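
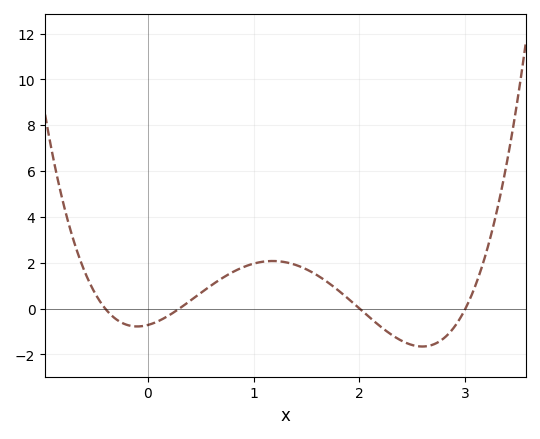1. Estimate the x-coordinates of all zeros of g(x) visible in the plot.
-0.4, 0.3, 2, 3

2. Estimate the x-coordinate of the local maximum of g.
1.2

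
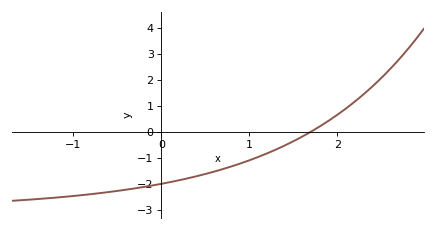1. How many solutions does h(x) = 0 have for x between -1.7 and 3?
1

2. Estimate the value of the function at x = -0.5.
-2.28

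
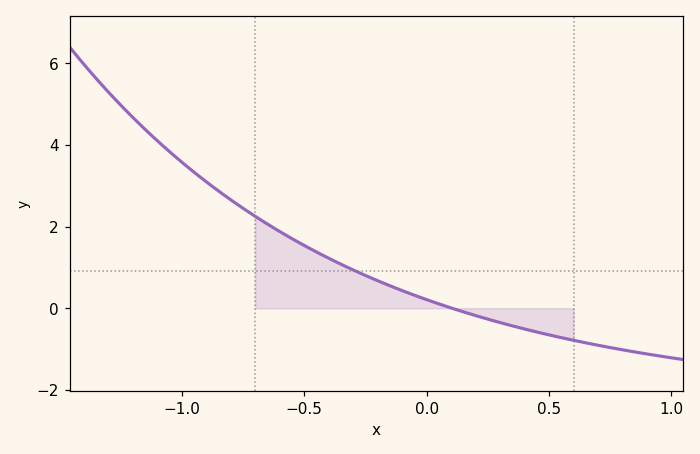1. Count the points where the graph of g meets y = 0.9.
1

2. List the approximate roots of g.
0.1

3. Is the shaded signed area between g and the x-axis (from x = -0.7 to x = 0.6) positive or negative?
positive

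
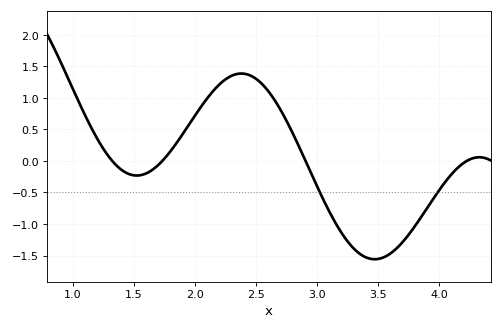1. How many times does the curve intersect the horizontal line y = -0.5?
2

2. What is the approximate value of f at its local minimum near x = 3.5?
-1.55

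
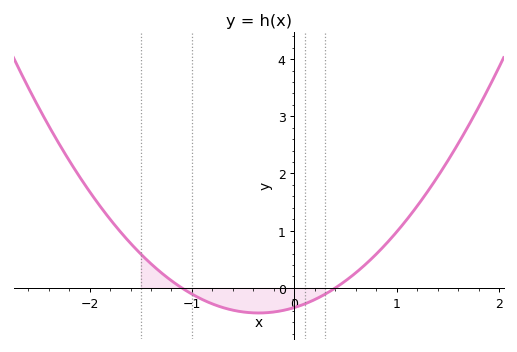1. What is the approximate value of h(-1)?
-0.1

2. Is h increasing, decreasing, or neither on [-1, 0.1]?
neither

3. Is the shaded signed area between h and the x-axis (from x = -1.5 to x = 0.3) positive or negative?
negative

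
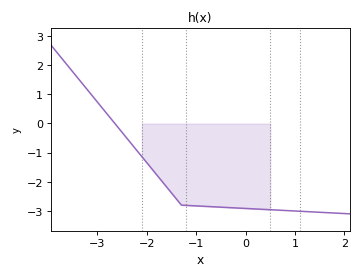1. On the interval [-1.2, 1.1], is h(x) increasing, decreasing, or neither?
decreasing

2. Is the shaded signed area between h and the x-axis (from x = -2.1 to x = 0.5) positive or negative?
negative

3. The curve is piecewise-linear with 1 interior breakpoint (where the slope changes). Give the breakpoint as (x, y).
(-1.3, -2.8)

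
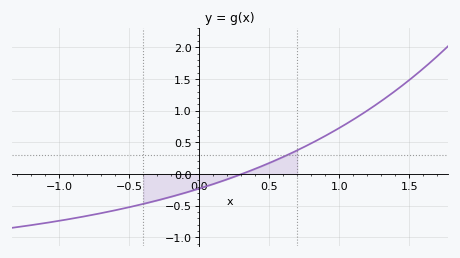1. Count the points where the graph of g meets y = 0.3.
1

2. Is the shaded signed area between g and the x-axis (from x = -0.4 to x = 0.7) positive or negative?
negative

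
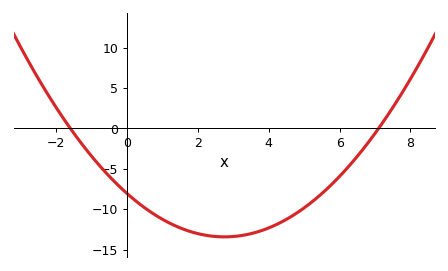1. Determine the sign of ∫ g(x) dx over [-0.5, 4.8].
negative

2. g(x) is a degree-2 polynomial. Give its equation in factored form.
y = 0.71(x + 1.6)(x - 7.1)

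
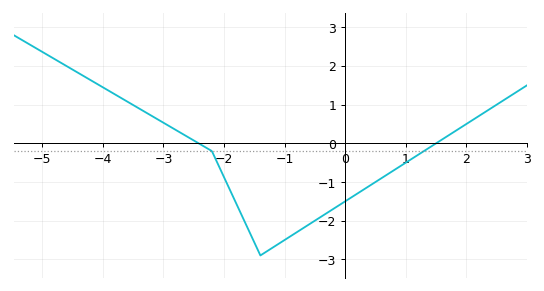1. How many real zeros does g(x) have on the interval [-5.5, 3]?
2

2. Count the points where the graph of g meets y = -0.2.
2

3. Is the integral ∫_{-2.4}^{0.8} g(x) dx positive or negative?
negative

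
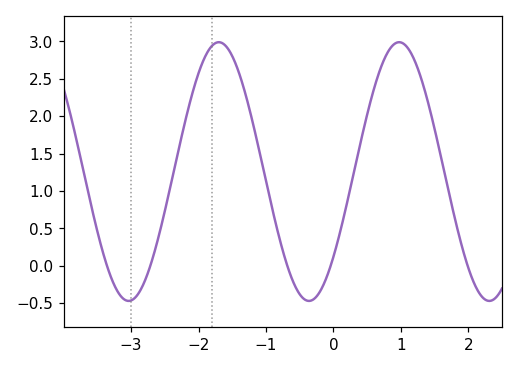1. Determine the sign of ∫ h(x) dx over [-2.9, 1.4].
positive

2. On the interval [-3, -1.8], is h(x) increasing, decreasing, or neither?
increasing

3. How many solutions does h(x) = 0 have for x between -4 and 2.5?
5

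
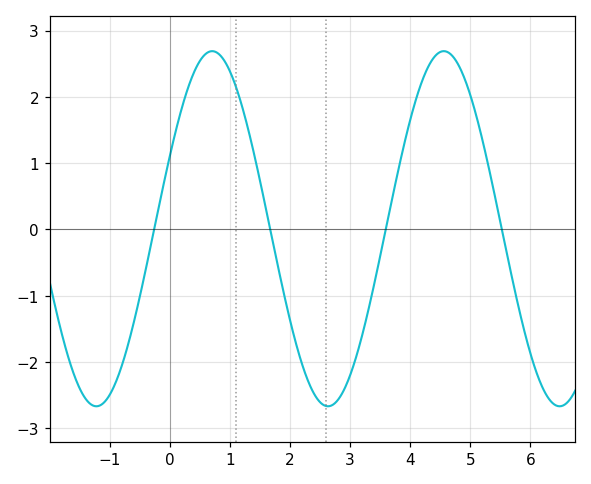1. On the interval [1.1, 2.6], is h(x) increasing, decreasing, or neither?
decreasing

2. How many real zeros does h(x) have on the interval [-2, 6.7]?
4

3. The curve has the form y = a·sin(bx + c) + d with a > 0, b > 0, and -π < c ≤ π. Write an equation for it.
y = 2.68sin(1.6x + 0.42) + 0.01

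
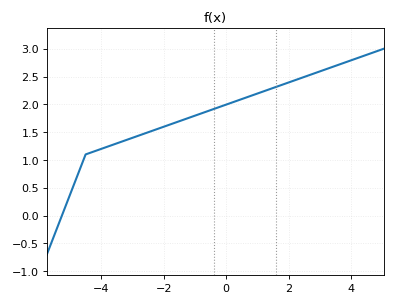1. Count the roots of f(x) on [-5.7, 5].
1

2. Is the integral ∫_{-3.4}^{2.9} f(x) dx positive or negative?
positive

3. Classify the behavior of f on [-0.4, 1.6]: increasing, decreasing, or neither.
increasing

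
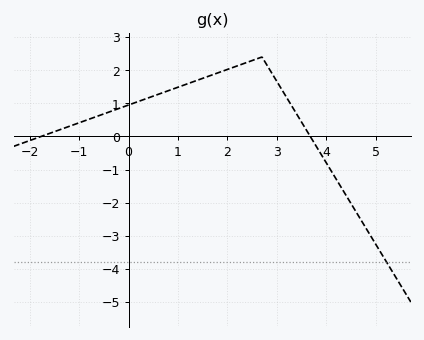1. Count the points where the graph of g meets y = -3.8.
1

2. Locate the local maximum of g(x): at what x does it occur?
2.8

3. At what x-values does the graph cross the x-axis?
-1.8, 3.6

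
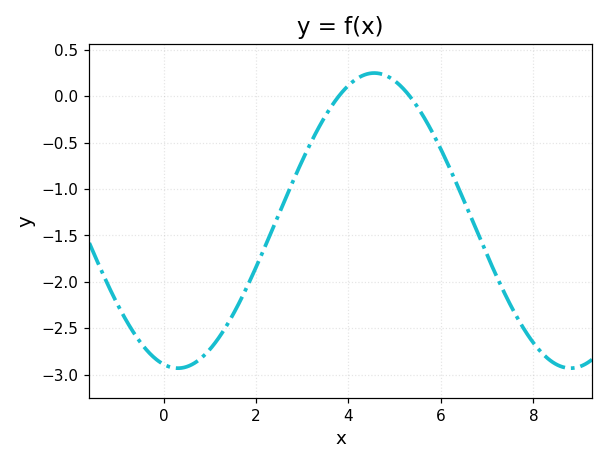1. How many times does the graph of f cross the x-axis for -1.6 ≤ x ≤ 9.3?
2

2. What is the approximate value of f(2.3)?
-1.5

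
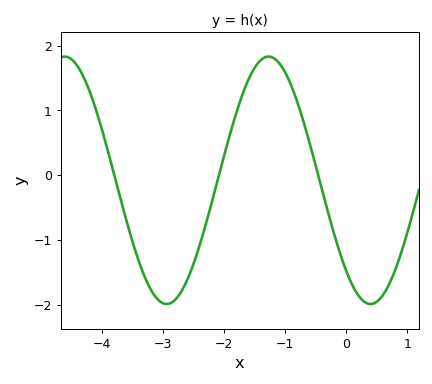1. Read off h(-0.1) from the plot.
-1.21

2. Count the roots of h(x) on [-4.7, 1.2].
3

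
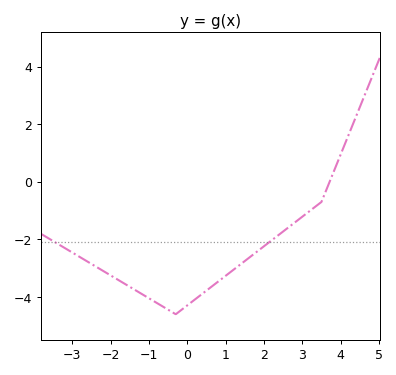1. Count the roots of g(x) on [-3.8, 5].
1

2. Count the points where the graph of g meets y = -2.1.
2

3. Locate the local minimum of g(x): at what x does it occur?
-0.3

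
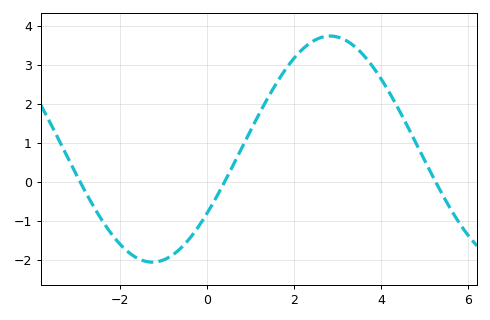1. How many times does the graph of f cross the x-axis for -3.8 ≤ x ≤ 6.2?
3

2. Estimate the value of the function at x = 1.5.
2.34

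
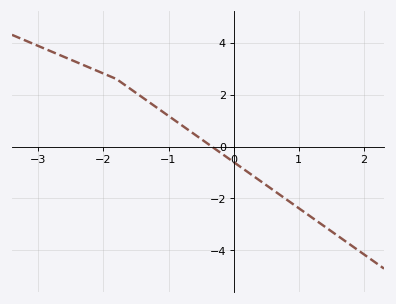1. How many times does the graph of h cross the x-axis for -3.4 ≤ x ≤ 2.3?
1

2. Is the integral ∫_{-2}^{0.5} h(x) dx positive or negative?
positive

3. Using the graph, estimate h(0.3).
-1.13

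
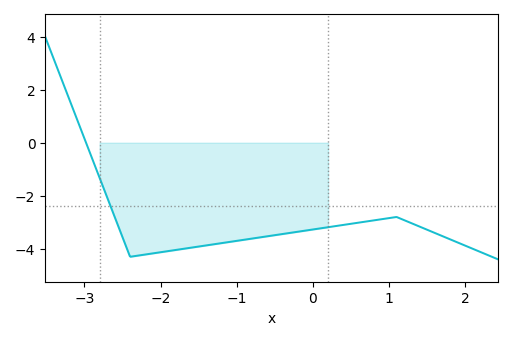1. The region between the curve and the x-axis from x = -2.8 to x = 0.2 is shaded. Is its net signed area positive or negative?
negative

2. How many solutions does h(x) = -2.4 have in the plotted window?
1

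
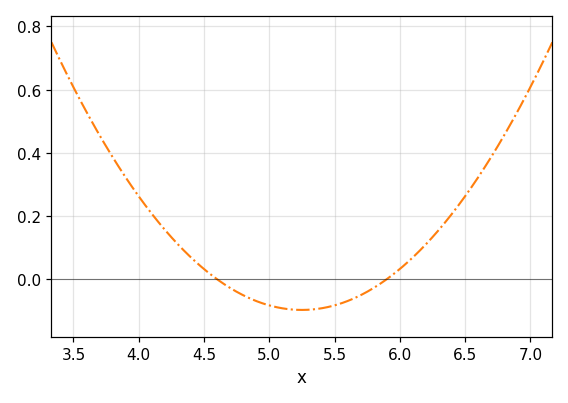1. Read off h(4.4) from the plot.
0.06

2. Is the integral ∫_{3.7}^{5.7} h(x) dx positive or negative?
positive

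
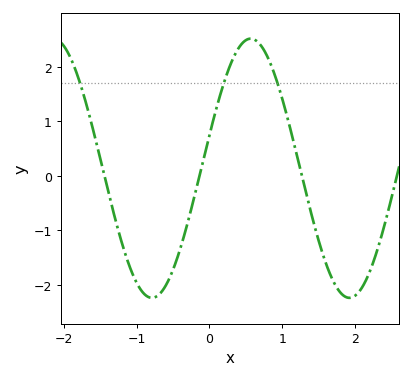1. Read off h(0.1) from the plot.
1.27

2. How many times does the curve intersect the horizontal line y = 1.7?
3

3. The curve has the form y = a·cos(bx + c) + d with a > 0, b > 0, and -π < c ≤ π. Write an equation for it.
y = 2.38cos(2.32x - 1.31) + 0.14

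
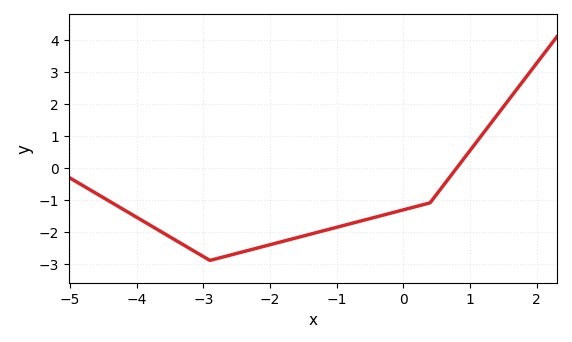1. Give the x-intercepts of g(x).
0.8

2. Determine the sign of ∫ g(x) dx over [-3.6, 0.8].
negative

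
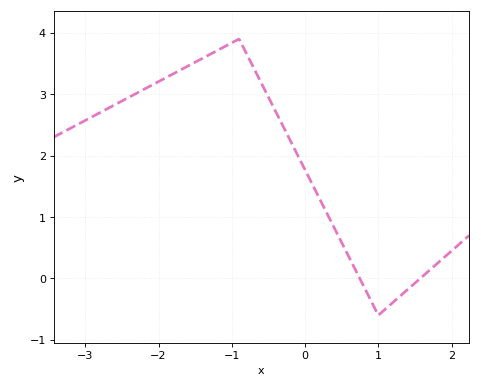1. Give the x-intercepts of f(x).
0.747, 1.57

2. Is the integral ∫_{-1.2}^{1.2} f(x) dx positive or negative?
positive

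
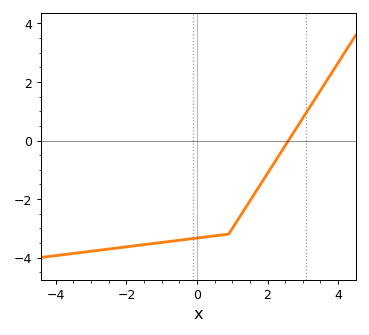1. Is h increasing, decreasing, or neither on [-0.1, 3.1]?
increasing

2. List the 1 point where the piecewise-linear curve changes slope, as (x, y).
(0.9, -3.2)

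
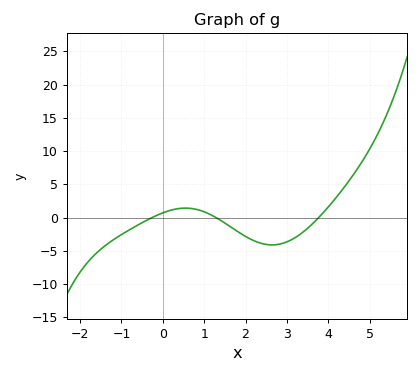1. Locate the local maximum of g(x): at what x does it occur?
0.6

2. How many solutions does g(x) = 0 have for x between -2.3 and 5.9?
3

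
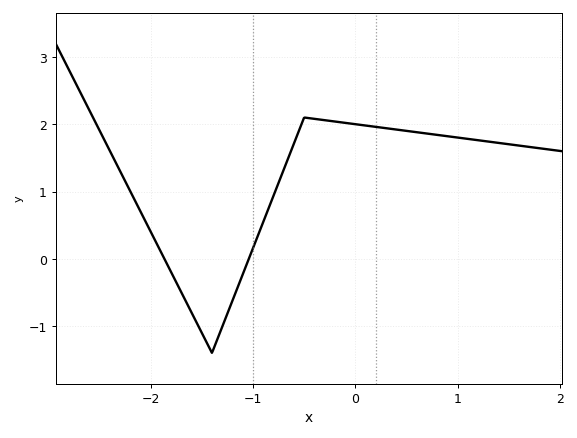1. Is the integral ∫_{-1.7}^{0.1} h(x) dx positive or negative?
positive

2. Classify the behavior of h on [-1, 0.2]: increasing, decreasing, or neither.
neither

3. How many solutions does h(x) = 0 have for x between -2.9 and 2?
2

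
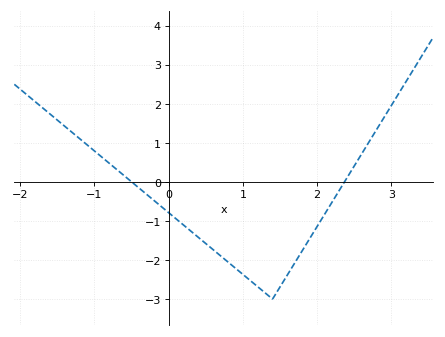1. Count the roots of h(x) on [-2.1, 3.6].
2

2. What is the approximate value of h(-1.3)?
1.3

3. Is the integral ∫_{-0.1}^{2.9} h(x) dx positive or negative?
negative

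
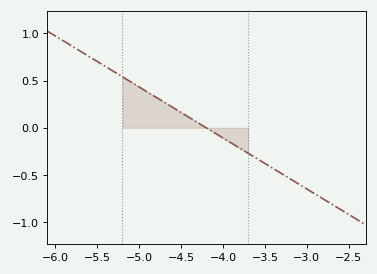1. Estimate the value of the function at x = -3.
-0.65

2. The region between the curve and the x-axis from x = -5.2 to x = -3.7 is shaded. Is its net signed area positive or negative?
positive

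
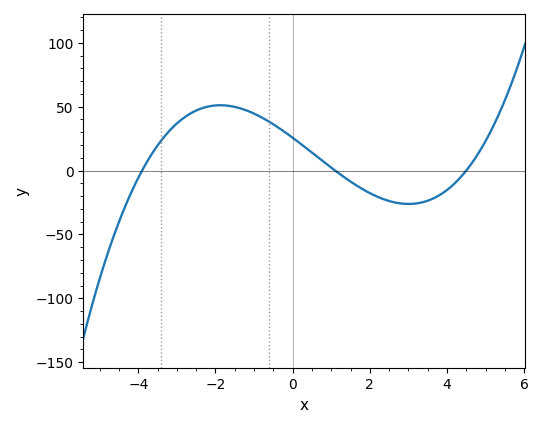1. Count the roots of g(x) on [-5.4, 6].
3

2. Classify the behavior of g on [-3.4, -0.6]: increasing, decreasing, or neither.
neither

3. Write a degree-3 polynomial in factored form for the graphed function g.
y = 1.33(x + 3.9)(x - 1.1)(x - 4.5)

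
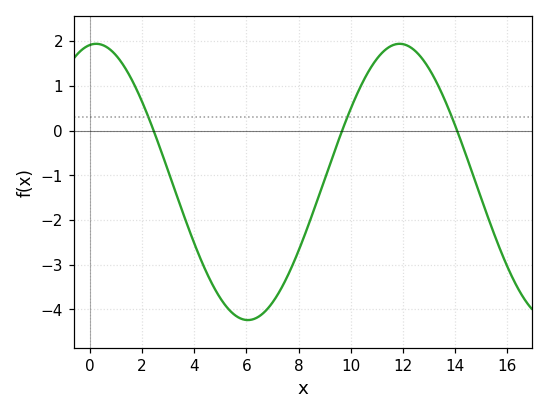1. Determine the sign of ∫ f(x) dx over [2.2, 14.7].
negative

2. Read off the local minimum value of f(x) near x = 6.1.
-4.2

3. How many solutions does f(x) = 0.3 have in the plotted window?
3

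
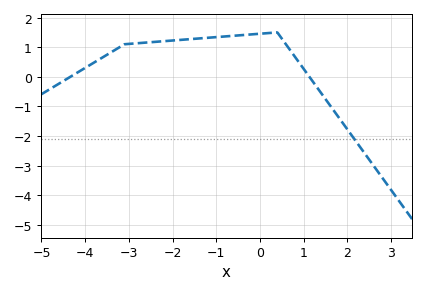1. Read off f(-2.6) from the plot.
1.2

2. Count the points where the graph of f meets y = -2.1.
1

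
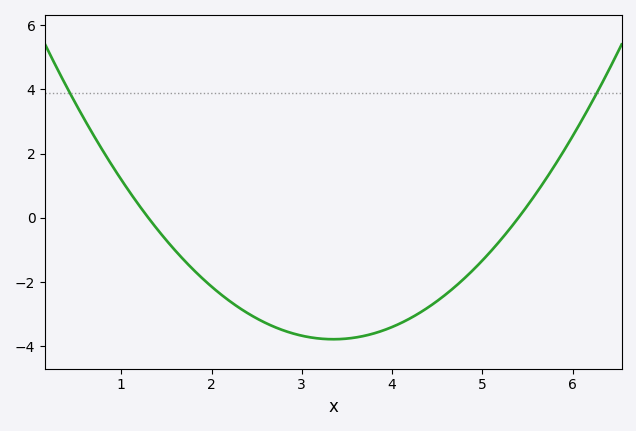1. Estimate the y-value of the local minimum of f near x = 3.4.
-3.8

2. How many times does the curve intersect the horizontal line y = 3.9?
2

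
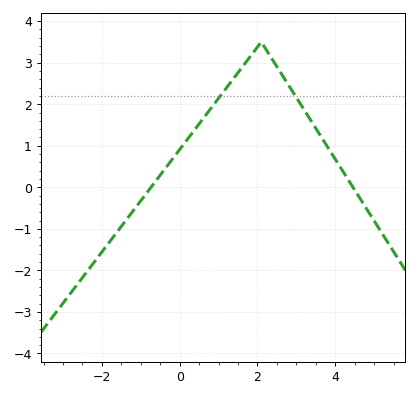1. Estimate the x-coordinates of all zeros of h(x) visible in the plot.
-0.8, 4.4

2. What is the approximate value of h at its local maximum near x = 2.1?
3.5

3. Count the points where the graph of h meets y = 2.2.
2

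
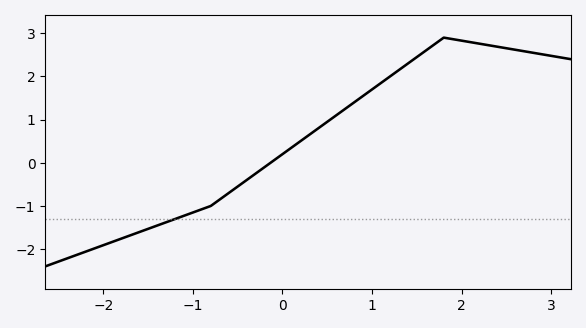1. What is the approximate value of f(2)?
2.8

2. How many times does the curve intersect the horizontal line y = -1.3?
1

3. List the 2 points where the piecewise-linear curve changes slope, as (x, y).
(-0.8, -1); (1.8, 2.9)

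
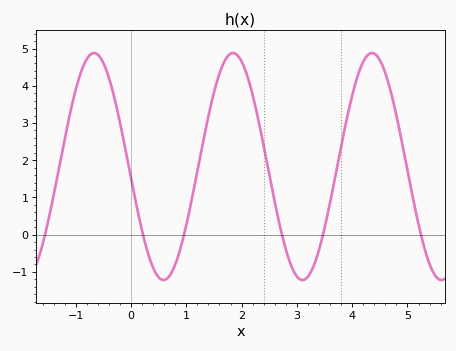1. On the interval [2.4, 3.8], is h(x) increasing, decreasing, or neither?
neither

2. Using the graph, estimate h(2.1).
4.28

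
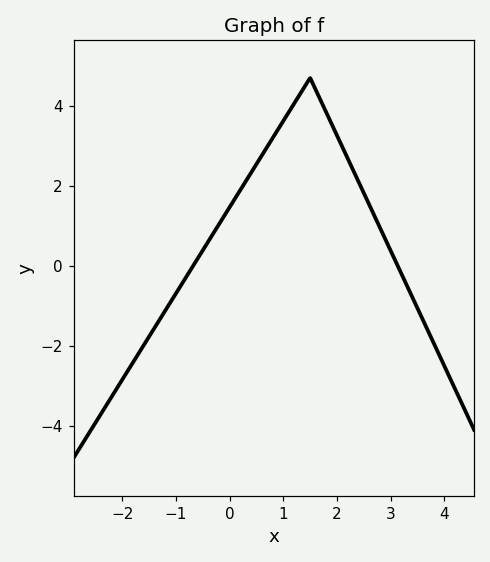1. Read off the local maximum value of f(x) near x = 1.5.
4.6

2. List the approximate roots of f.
-0.7, 3.1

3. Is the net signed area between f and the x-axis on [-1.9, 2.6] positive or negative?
positive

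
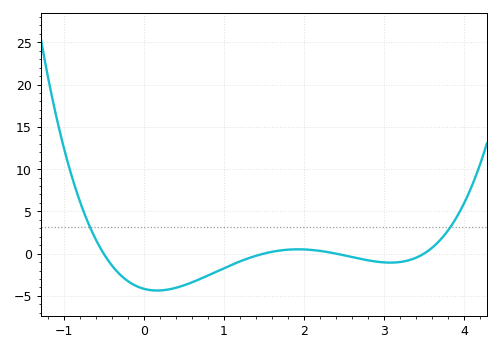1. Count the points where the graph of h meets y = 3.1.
2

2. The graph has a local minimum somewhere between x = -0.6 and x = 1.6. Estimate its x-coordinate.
0.168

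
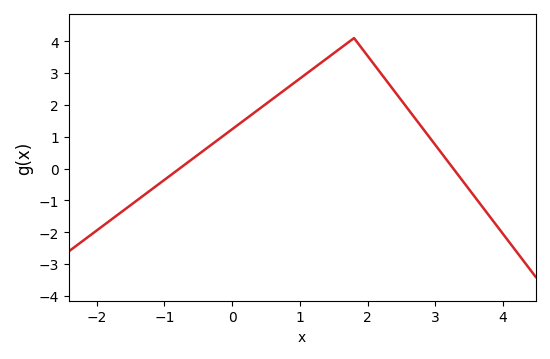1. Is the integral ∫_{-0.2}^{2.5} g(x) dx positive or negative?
positive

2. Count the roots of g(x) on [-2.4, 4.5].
2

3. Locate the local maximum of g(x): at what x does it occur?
1.8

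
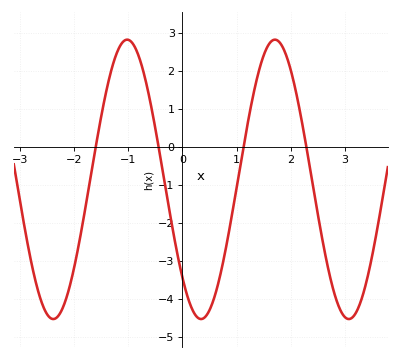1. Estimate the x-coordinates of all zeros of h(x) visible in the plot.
-1.6, -0.441, 1.13, 2.29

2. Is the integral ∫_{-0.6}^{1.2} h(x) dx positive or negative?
negative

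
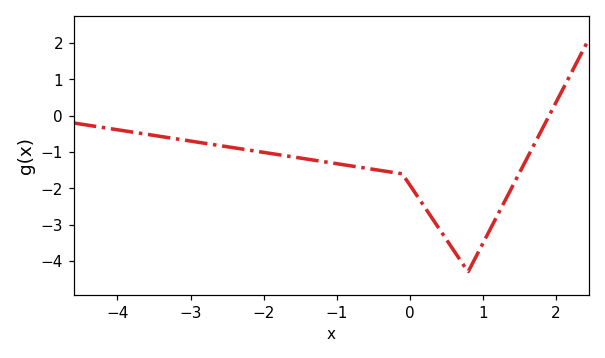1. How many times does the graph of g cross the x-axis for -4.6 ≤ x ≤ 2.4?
1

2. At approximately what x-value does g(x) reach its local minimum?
0.8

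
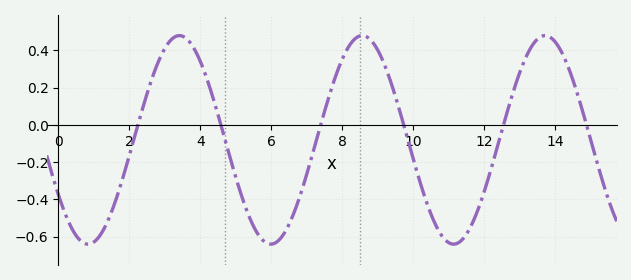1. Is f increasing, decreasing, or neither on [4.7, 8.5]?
neither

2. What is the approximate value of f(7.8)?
0.256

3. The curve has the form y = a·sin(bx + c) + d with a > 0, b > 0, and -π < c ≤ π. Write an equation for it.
y = 0.56sin(1.22x - 2.59) - 0.08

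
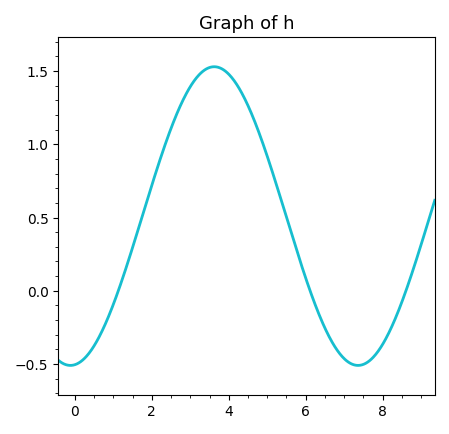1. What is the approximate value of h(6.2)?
-0.062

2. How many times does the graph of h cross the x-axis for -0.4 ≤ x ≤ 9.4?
3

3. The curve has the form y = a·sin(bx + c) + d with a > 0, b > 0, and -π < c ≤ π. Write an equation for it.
y = 1.02sin(0.84x - 1.47) + 0.51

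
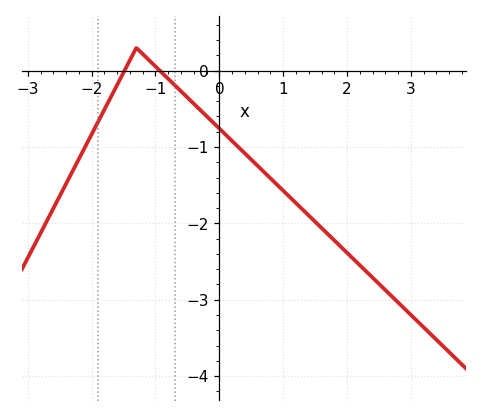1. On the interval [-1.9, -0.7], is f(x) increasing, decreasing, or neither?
neither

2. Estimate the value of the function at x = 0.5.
-1.2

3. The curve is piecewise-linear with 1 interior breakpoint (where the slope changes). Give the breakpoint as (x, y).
(-1.3, 0.3)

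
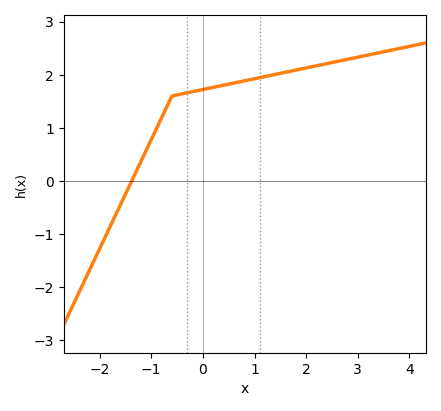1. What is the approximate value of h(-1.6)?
-0.453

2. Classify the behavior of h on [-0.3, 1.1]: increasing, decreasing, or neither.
increasing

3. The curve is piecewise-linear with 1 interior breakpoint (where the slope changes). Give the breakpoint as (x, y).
(-0.6, 1.6)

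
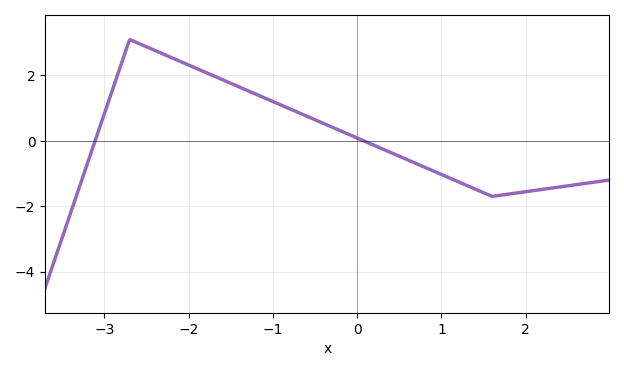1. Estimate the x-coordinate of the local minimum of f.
1.6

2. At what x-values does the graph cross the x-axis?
-3.11, 0.077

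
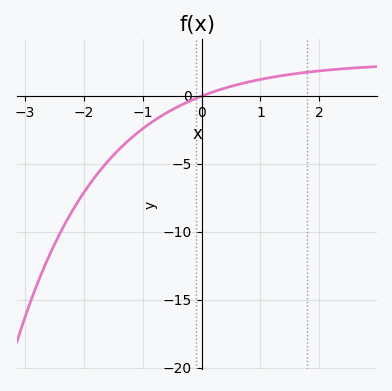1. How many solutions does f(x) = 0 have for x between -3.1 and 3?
1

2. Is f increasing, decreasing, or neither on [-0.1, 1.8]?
increasing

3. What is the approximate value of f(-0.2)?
-0.4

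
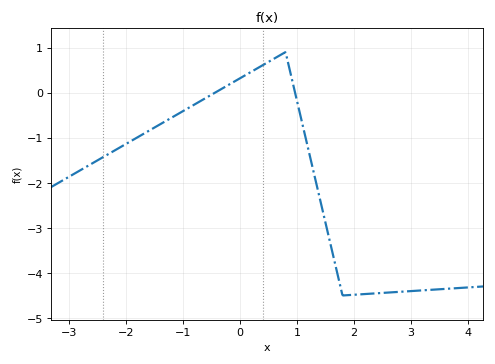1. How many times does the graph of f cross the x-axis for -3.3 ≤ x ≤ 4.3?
2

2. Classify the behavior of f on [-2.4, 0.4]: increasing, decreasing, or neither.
increasing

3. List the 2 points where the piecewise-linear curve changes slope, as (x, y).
(0.8, 0.9); (1.8, -4.5)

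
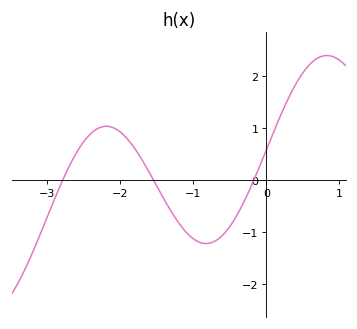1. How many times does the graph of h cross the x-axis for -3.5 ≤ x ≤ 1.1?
3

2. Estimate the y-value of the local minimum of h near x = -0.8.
-1.2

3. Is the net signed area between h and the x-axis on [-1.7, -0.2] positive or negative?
negative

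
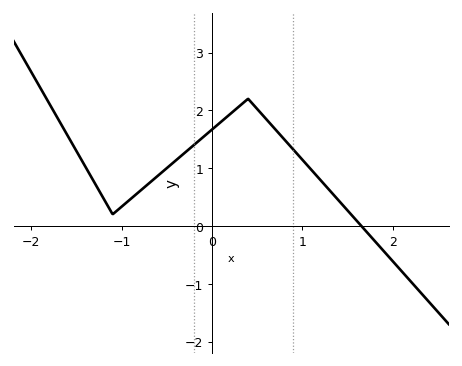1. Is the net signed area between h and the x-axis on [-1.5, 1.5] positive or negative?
positive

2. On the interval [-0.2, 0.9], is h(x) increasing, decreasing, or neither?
neither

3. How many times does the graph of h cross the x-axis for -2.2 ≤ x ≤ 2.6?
1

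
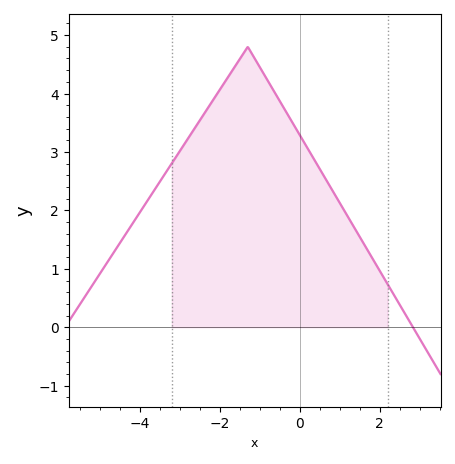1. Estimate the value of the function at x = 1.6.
1.43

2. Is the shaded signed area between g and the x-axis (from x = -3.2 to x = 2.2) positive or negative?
positive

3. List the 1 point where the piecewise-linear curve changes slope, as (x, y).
(-1.3, 4.8)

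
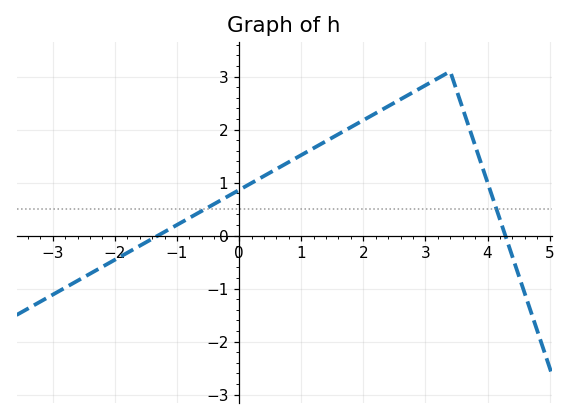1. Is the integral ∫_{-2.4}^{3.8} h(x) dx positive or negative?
positive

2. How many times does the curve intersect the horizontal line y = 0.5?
2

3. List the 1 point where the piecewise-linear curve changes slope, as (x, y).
(3.4, 3.1)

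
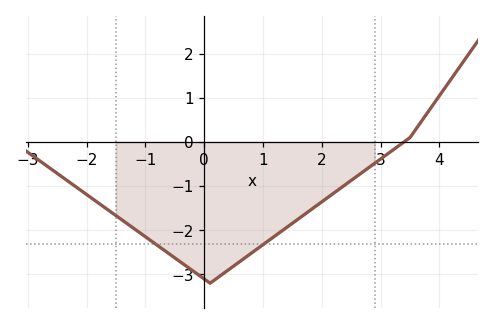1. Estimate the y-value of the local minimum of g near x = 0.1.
-3.2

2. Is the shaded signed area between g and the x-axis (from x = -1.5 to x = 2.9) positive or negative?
negative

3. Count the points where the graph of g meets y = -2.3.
2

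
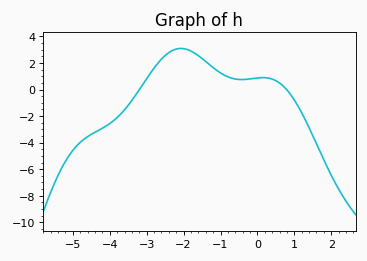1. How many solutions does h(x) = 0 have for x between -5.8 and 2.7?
2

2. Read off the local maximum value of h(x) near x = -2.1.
3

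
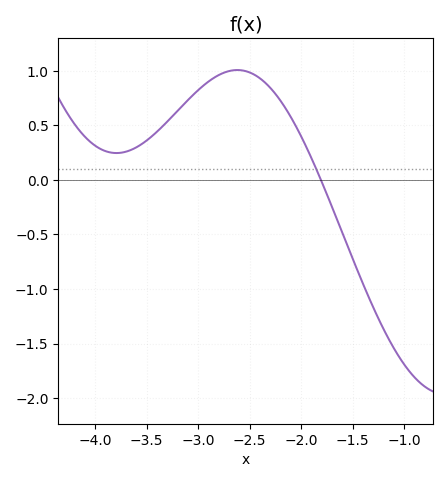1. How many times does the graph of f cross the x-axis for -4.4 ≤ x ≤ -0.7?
1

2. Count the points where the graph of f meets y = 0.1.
1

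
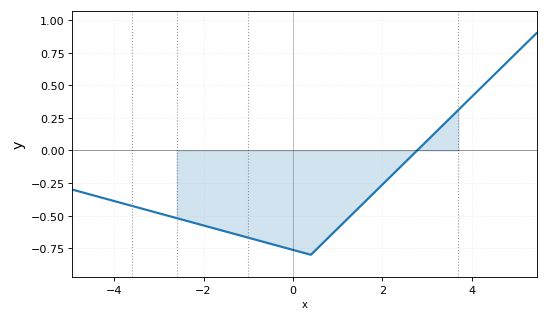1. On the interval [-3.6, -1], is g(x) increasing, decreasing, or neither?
decreasing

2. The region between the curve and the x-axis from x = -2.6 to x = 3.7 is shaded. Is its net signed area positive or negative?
negative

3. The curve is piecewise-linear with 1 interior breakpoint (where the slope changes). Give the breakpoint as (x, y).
(0.4, -0.8)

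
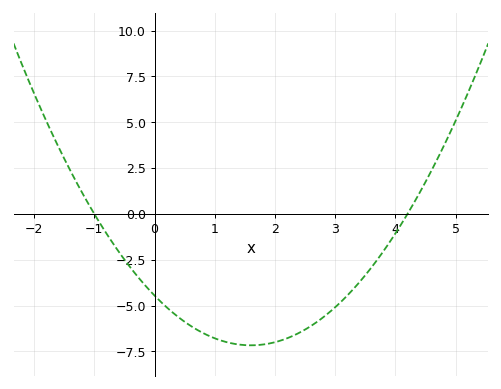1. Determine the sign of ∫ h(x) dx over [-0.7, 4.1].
negative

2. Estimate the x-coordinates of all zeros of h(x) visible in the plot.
-1, 4.2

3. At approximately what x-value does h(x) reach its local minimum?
1.6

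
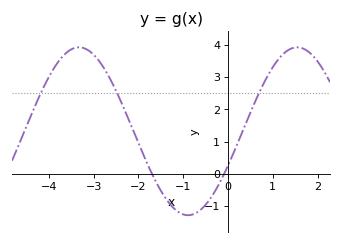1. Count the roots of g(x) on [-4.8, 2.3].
2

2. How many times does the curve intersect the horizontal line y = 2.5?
3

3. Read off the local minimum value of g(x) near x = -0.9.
-1.3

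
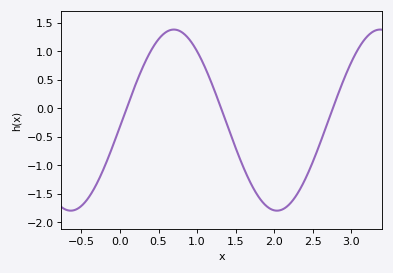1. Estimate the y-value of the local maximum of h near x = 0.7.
1.4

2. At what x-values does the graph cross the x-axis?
0.1, 1.3, 2.8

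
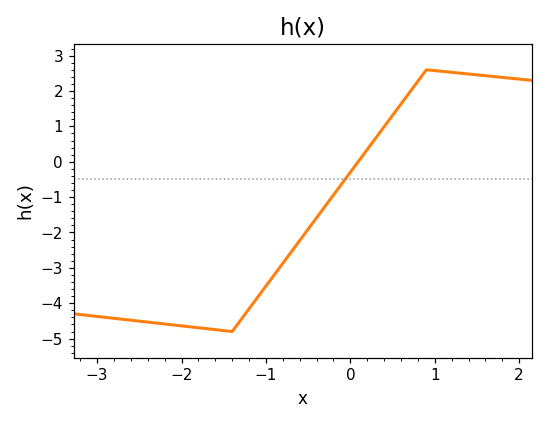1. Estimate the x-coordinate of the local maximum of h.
0.9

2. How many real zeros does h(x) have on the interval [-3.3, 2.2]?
1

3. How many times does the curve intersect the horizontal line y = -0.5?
1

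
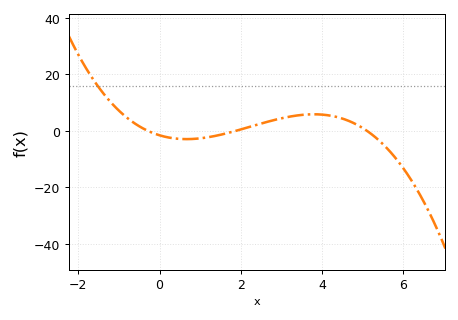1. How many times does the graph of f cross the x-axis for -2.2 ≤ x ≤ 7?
3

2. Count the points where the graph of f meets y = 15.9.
1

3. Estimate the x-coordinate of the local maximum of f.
3.8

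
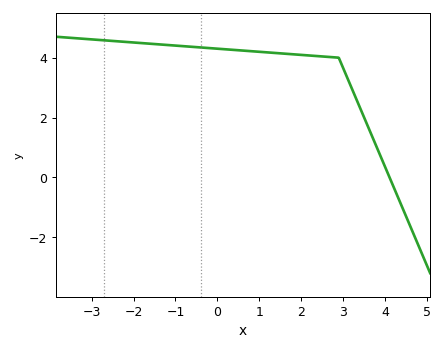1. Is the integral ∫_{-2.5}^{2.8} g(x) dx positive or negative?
positive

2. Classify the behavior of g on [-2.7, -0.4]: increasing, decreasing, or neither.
decreasing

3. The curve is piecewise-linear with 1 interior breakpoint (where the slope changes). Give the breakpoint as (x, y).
(2.9, 4)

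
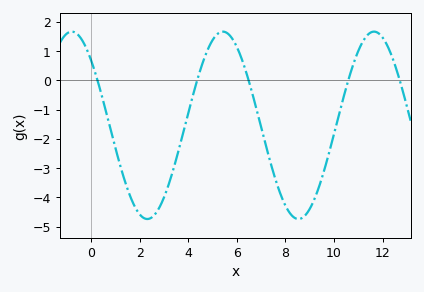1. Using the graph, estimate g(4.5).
0.352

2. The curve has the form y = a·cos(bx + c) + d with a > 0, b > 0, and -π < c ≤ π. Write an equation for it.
y = 3.2cos(1.01x + 0.8) - 1.54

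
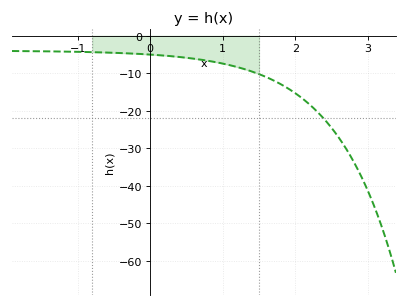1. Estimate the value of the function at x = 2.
-15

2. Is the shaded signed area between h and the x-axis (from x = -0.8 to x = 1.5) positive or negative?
negative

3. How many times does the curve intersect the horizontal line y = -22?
1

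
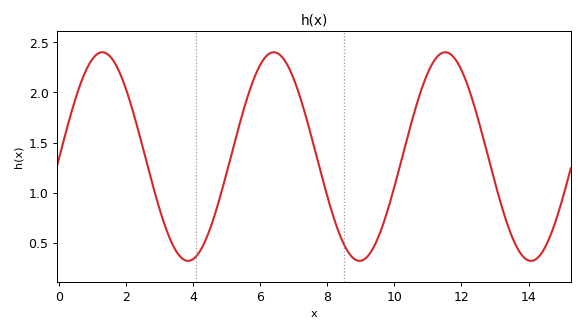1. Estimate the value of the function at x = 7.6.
1.45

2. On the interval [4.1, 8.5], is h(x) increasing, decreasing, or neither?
neither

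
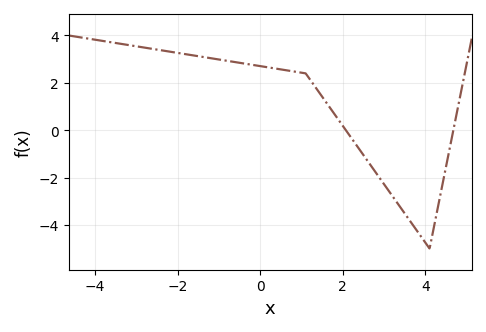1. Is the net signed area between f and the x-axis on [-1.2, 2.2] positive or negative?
positive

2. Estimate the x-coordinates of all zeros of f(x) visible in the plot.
2, 4.6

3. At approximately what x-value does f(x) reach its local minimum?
4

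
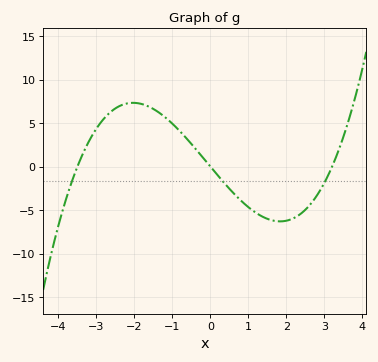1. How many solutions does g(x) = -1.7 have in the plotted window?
3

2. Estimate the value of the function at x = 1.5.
-5.99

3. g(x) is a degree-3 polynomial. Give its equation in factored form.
y = 0.47(x + 3.5)(x - 0)(x - 3.2)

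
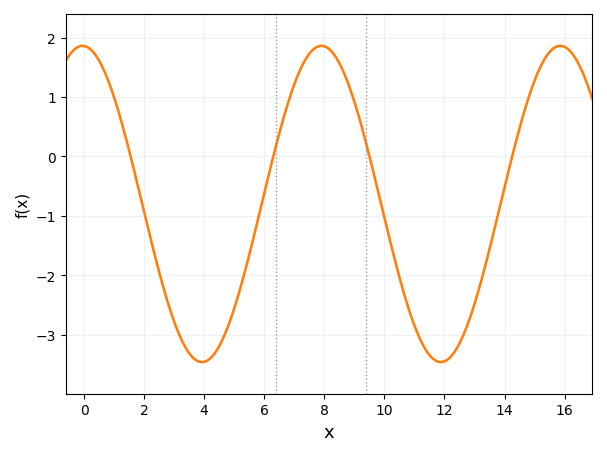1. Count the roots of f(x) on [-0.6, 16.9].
4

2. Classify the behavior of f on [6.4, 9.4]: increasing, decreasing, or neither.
neither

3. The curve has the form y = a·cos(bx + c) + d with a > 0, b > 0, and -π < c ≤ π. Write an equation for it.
y = 2.66cos(0.79x + 0.04) - 0.8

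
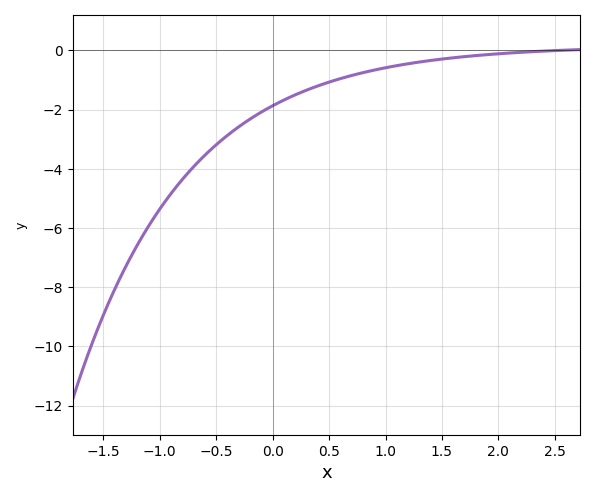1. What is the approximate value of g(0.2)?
-1.6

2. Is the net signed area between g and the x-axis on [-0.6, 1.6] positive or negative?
negative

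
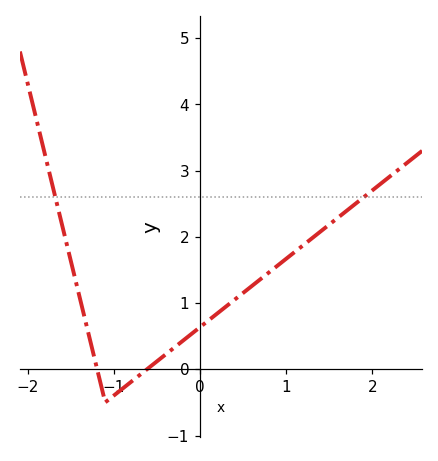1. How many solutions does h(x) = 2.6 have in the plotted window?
2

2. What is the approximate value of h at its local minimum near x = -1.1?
-0.499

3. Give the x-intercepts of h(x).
-1.19, -0.616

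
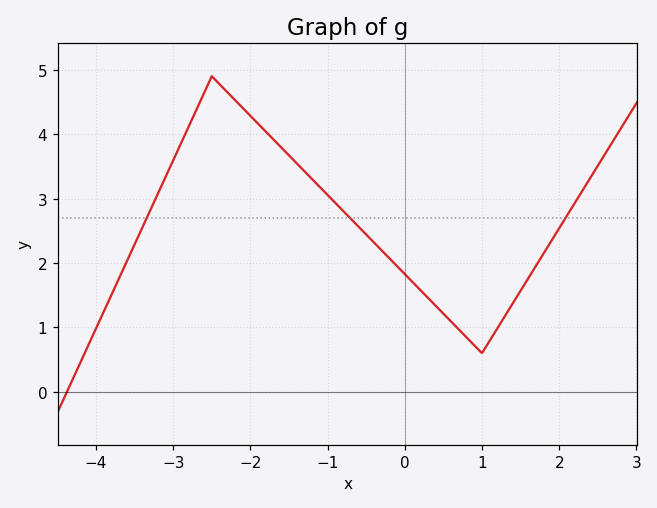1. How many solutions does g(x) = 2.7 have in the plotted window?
3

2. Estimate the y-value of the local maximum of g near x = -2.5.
4.9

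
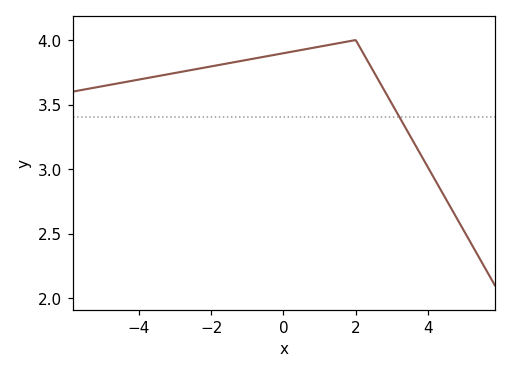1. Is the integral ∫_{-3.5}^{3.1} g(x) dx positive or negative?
positive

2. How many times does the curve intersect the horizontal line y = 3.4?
1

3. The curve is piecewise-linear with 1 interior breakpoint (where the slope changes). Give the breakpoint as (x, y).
(2, 4)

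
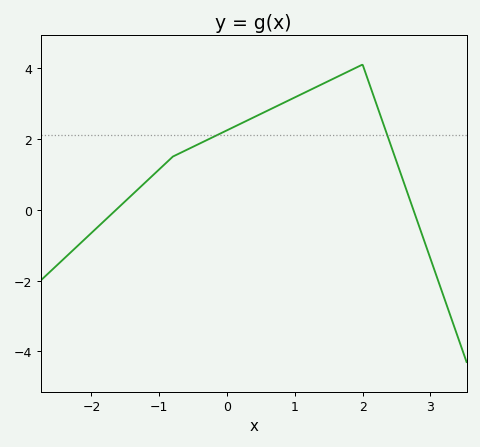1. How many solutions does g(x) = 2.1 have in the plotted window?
2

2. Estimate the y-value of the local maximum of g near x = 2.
4.1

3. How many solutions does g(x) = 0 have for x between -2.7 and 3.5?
2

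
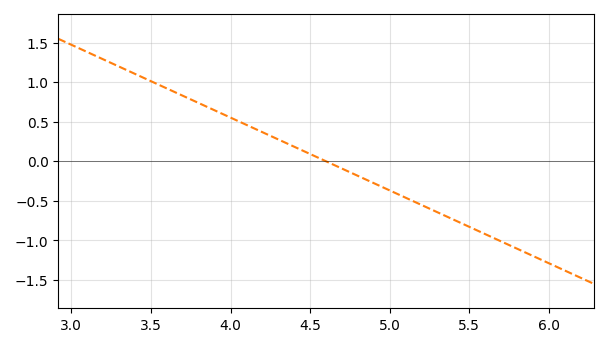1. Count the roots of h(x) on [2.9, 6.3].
1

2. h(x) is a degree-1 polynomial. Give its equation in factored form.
y = -0.92(x - 4.6)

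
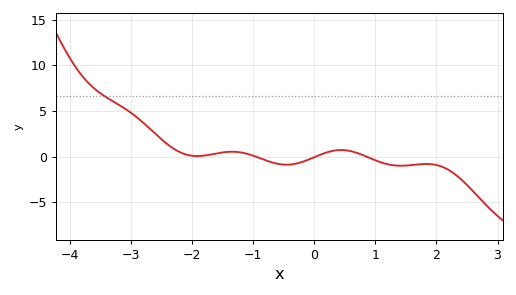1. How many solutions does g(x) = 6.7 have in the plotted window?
1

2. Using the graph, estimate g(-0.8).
-0.5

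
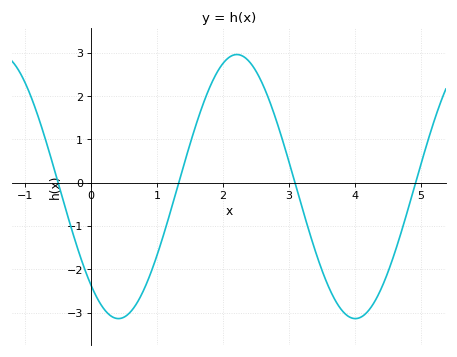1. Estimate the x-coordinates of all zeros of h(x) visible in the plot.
-0.497, 1.33, 3.09, 4.92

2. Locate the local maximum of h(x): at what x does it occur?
2.21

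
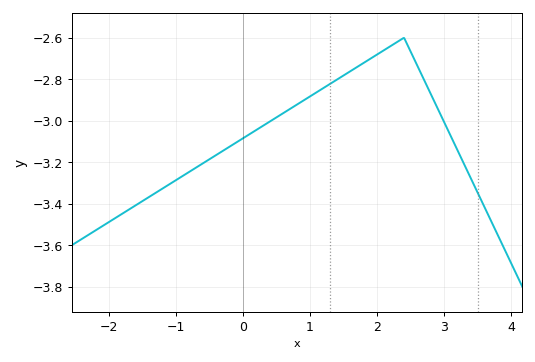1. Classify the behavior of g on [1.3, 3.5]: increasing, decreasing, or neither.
neither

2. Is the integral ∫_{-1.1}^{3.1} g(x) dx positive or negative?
negative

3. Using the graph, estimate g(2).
-2.68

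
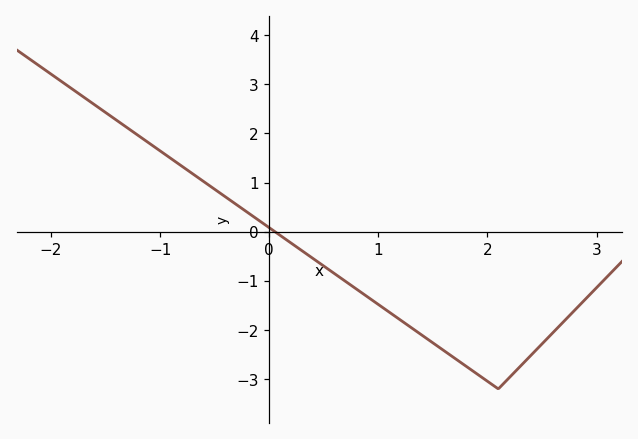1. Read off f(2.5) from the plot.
-2.28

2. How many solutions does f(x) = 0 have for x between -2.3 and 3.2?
1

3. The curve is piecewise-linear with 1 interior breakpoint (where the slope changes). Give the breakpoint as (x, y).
(2.1, -3.2)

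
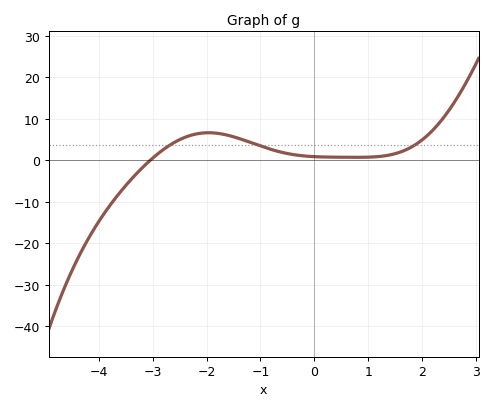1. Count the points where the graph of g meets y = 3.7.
3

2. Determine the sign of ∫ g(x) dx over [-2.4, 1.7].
positive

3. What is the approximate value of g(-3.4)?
-5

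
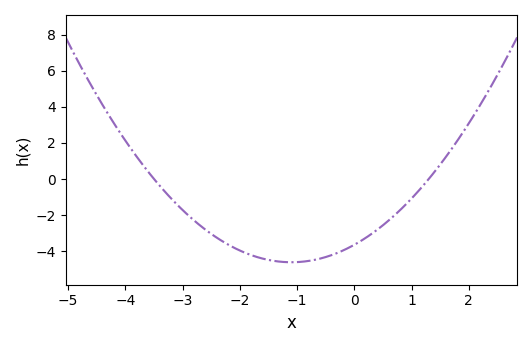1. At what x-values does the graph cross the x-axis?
-3.5, 1.3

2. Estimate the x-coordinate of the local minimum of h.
-1.1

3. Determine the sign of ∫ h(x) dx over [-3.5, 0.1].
negative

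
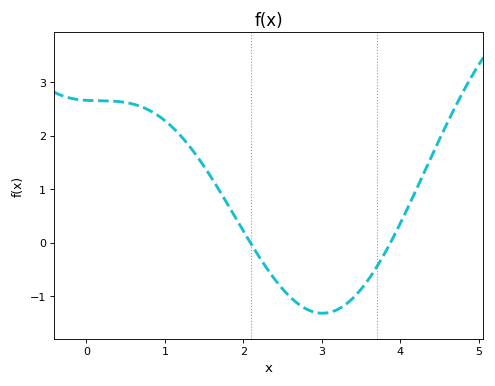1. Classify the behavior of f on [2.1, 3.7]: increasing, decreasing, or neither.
neither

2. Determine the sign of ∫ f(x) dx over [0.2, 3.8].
positive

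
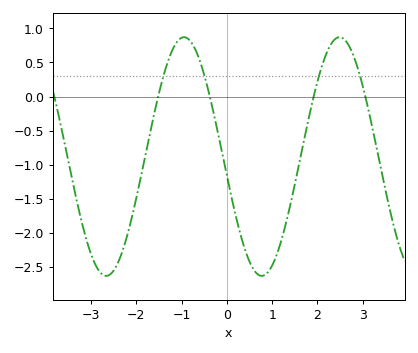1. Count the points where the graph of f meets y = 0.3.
4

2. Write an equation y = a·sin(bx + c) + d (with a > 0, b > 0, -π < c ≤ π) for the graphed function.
y = 1.75sin(1.83x - 2.98) - 0.88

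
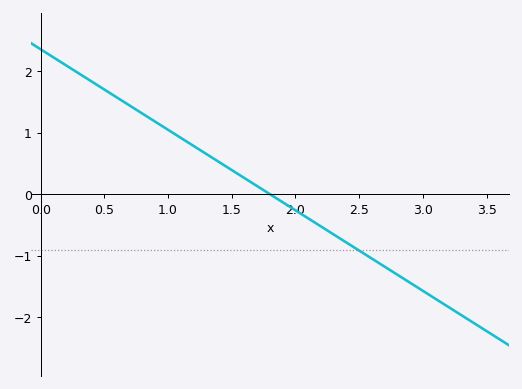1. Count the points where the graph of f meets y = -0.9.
1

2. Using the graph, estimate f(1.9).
-0.131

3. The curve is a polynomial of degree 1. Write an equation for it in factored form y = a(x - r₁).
y = -1.31(x - 1.8)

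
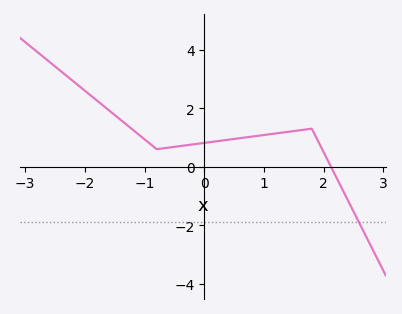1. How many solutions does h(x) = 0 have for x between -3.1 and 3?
1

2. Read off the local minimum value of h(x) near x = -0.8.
0.601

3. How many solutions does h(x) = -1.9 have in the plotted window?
1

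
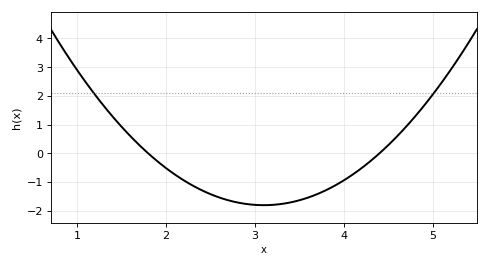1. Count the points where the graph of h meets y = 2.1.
2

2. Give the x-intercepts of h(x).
1.8, 4.4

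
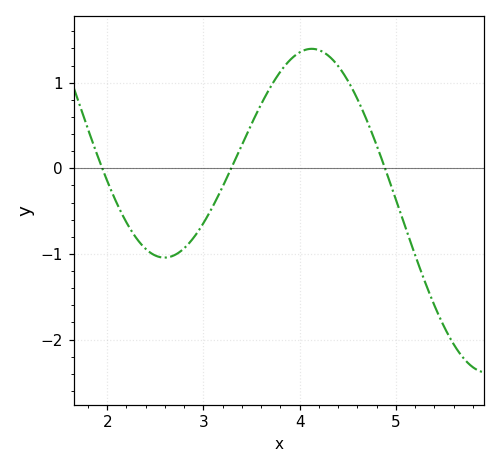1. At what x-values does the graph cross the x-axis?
1.9, 3.3, 4.9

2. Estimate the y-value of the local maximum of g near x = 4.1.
1.4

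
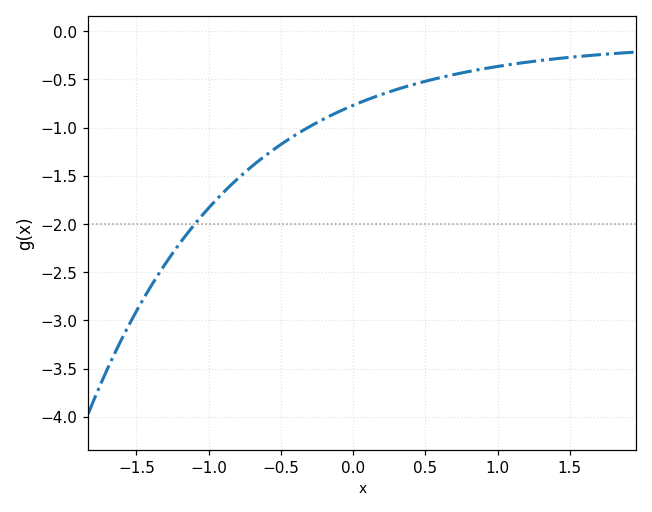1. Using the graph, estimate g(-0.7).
-1.4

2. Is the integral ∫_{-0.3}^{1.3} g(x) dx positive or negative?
negative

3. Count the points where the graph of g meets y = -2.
1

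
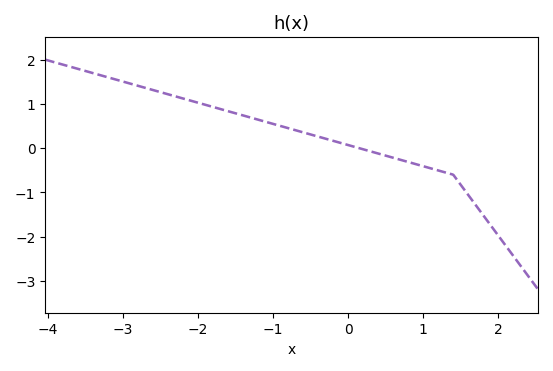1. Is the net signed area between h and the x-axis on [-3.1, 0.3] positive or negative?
positive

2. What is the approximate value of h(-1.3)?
0.692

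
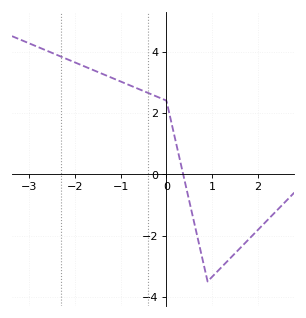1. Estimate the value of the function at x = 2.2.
-1.52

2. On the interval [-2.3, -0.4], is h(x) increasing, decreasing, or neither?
decreasing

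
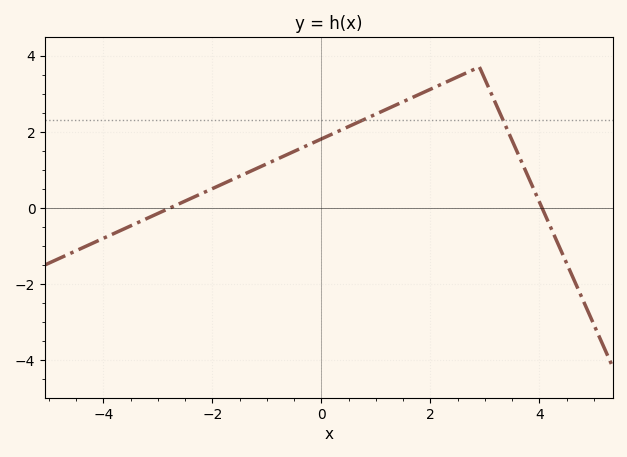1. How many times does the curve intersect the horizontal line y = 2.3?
2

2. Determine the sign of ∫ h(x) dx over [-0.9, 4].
positive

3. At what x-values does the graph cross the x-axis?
-2.8, 4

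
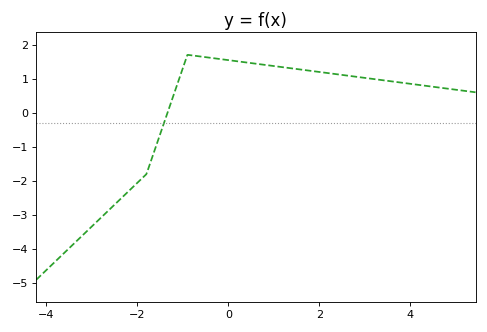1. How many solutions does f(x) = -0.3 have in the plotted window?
1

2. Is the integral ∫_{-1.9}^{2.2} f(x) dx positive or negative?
positive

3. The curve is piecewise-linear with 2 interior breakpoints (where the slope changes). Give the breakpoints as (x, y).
(-1.8, -1.8); (-0.9, 1.7)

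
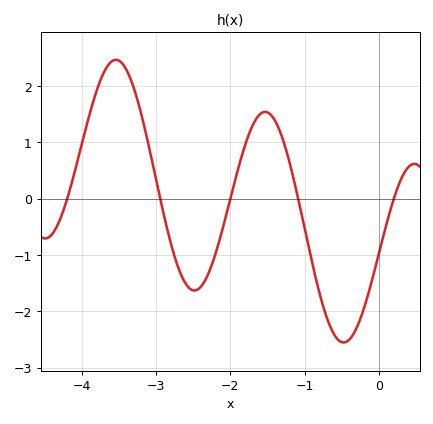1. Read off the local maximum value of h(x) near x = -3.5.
2.47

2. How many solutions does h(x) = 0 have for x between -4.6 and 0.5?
5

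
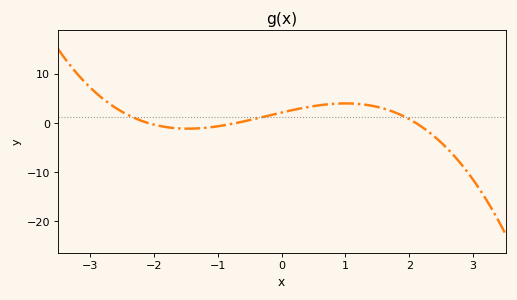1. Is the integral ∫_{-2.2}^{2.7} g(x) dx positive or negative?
positive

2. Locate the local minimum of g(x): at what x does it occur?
-1.5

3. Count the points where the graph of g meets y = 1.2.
3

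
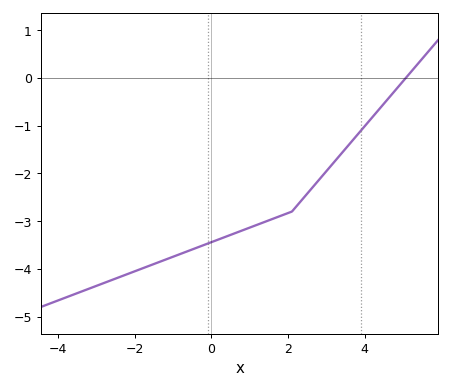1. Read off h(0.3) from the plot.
-3.35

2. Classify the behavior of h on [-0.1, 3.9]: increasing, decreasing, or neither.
increasing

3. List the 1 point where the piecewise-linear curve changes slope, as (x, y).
(2.1, -2.8)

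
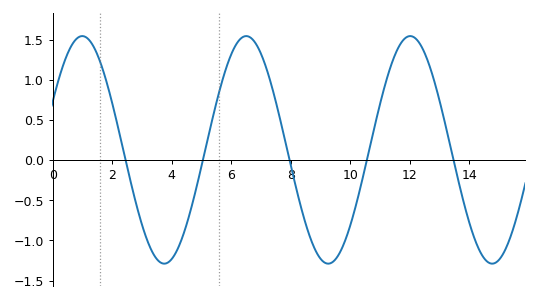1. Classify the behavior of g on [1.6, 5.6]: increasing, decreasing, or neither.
neither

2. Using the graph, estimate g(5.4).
0.567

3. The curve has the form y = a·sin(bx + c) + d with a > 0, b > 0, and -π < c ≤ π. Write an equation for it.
y = 1.42sin(1.14x + 0.44) + 0.13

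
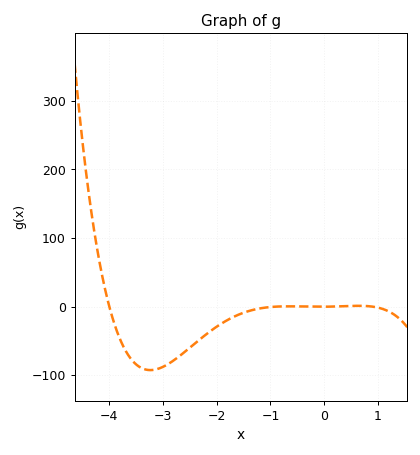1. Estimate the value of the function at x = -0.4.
0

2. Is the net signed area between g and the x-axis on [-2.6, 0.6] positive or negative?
negative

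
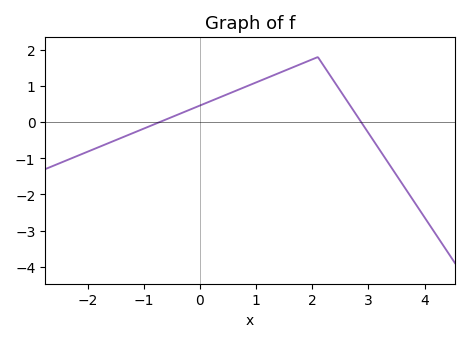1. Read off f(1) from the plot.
1.1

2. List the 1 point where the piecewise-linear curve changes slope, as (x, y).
(2.1, 1.8)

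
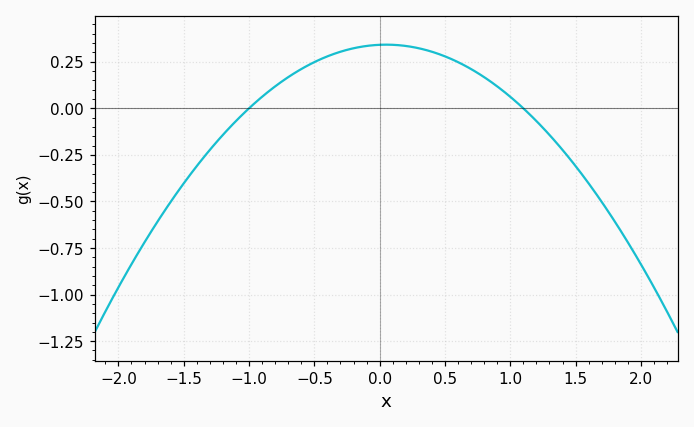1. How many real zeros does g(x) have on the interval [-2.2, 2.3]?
2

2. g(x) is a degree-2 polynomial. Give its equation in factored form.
y = -0.31(x + 1)(x - 1.1)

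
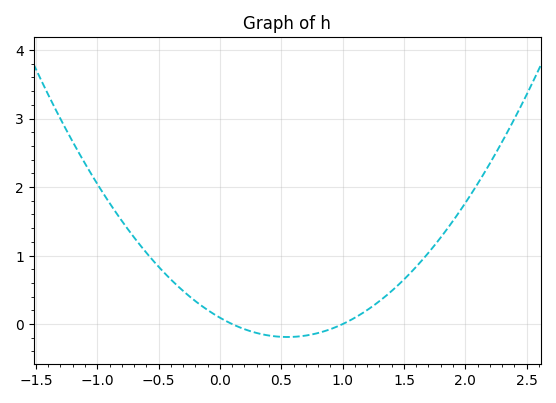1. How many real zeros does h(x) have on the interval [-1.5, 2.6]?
2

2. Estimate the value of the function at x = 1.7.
1.04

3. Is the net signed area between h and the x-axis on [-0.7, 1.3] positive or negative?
positive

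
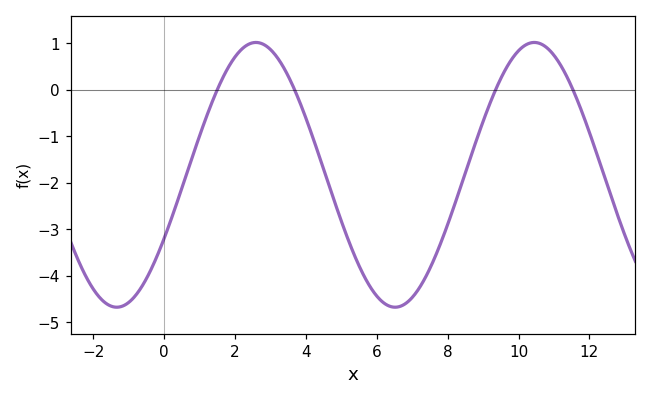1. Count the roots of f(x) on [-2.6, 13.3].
4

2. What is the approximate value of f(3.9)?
-0.4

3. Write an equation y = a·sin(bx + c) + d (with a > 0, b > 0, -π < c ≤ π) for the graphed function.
y = 2.85sin(0.8x - 0.5) - 1.83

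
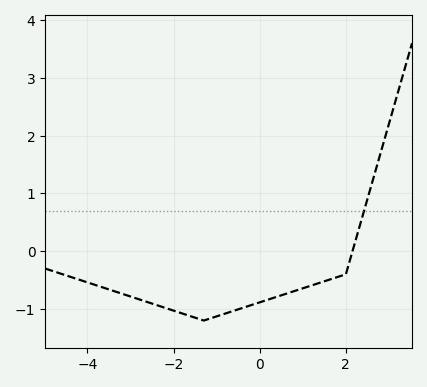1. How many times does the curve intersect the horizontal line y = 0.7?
1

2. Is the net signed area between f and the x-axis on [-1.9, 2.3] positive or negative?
negative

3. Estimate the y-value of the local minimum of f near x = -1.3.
-1.2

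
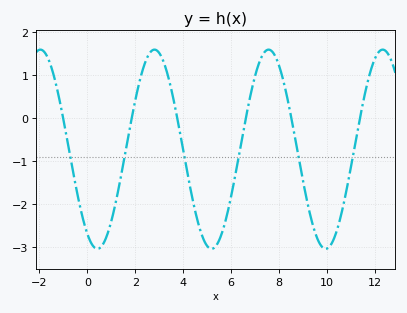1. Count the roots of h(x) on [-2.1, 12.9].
6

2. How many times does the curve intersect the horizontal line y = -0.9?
6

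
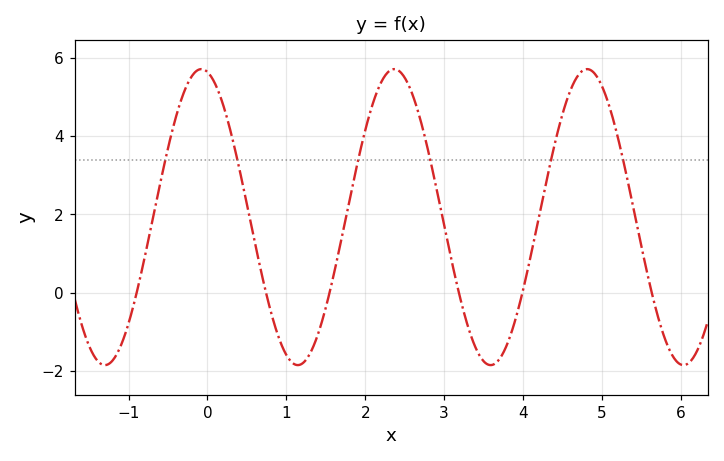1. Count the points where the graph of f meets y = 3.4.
6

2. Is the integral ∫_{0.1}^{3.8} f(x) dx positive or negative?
positive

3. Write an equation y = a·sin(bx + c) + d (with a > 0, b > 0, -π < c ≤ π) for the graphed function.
y = 3.78sin(2.6x + 1.8) + 1.93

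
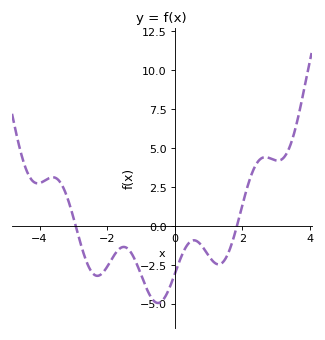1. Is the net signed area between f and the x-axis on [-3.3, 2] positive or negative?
negative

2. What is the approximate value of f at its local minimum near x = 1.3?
-2.47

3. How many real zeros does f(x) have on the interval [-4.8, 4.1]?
2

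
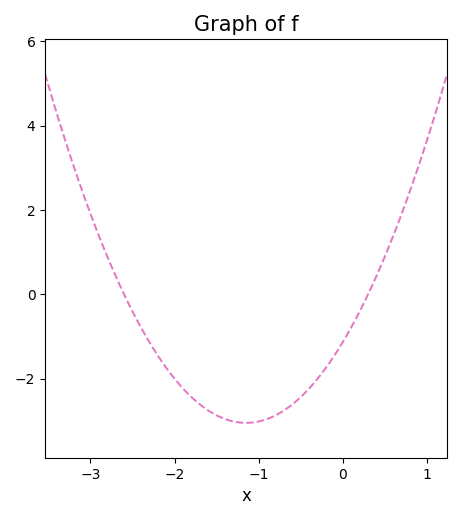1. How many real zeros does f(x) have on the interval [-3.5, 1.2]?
2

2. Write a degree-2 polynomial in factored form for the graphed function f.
y = 1.45(x + 2.6)(x - 0.3)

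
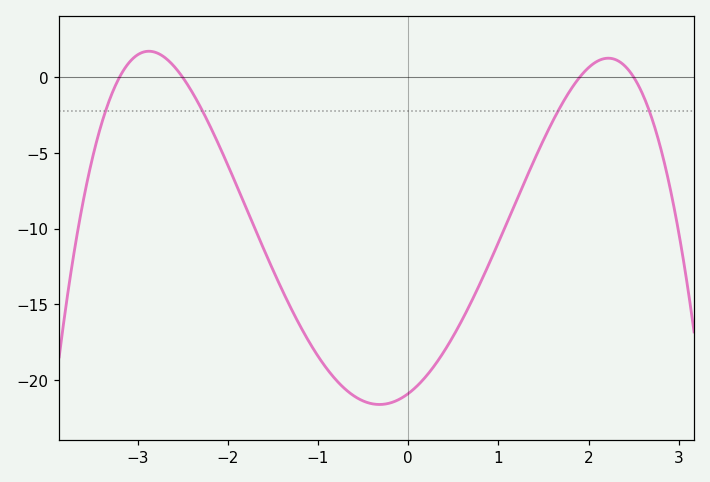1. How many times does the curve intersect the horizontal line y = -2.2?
4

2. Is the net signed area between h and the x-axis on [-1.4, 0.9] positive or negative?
negative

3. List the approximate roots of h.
-3.2, -2.5, 1.9, 2.5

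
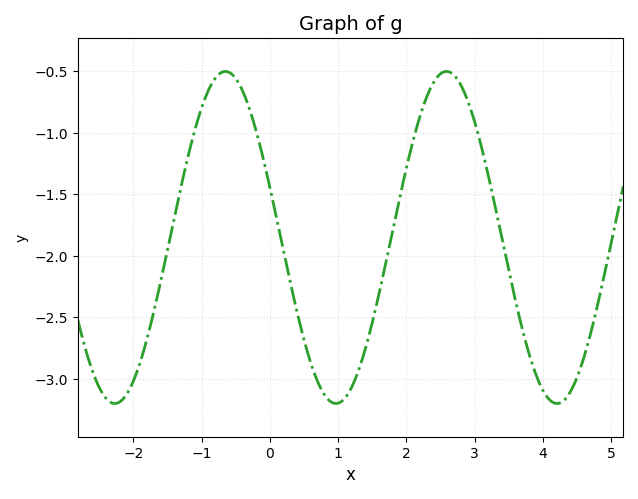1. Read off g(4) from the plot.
-3.1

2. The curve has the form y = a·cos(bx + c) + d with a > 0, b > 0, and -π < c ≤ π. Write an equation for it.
y = 1.35cos(1.9x + 1.3) - 1.85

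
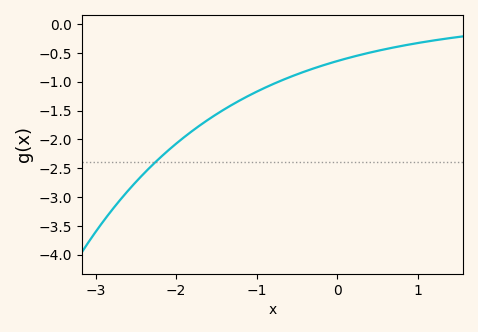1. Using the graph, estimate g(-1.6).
-1.65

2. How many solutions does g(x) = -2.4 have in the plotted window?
1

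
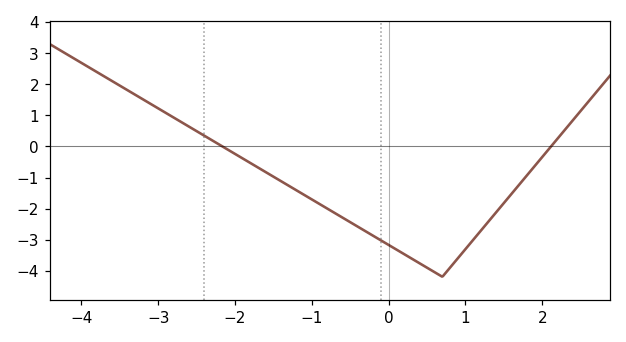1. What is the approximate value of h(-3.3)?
1.7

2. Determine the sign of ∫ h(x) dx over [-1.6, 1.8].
negative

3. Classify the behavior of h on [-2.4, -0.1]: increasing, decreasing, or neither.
decreasing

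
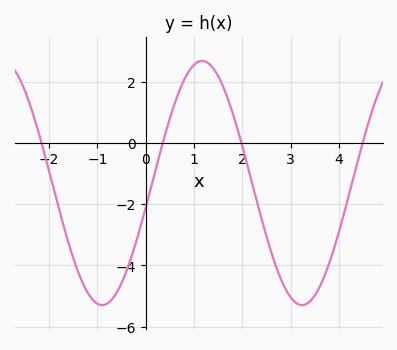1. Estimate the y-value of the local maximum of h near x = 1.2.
2.6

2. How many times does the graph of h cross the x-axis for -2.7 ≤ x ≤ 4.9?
4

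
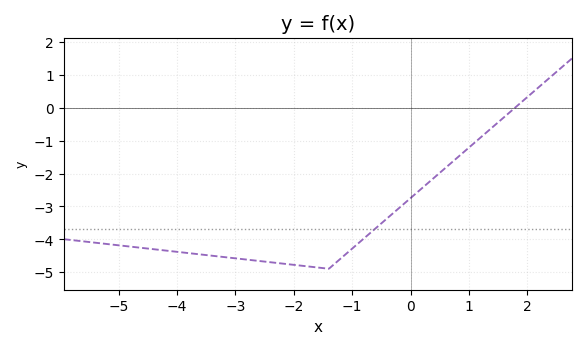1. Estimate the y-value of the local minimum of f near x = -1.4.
-4.9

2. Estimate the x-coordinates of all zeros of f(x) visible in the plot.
1.79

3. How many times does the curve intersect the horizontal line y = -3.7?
1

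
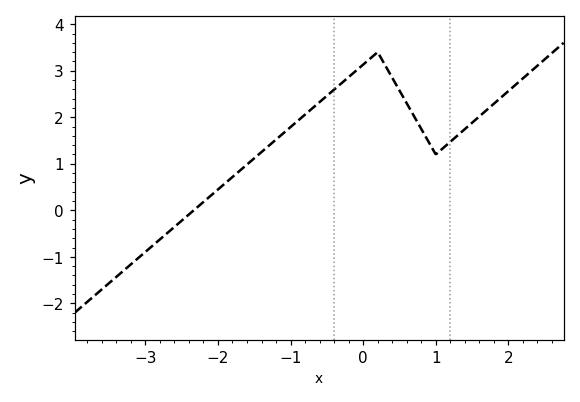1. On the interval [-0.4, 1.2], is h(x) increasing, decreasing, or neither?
neither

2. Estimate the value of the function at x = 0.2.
3.4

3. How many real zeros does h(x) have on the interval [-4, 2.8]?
1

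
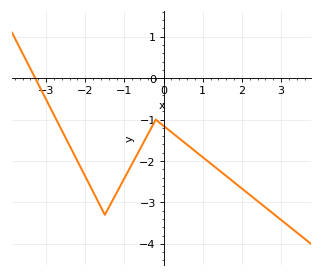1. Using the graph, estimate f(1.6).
-2.36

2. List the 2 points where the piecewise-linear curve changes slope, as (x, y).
(-1.5, -3.3); (-0.2, -1)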